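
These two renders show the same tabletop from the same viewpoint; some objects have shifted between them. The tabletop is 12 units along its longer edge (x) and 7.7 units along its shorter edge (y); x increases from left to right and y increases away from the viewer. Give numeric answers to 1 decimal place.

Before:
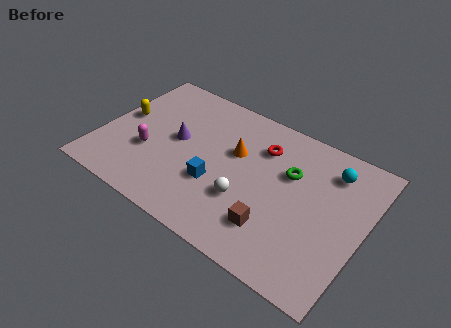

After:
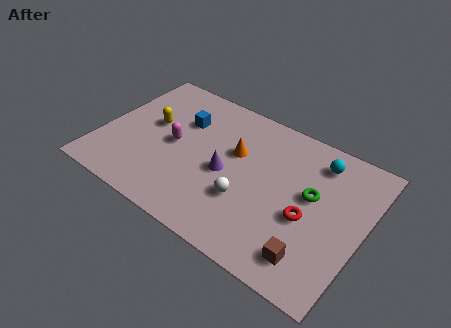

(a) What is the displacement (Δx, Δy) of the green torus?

(1.1, -0.6)

From the two frames, the green torus sits at roughly (8.5, 5.0) before and (9.6, 4.4) after.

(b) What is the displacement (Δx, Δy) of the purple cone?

(2.4, -0.6)

The purple cone was at about (3.4, 4.1) and moved to about (5.8, 3.5).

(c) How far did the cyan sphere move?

0.6

From (10.2, 6.1) to (9.6, 6.3), the cyan sphere covered √(0.6² + 0.2²) ≈ 0.6 units.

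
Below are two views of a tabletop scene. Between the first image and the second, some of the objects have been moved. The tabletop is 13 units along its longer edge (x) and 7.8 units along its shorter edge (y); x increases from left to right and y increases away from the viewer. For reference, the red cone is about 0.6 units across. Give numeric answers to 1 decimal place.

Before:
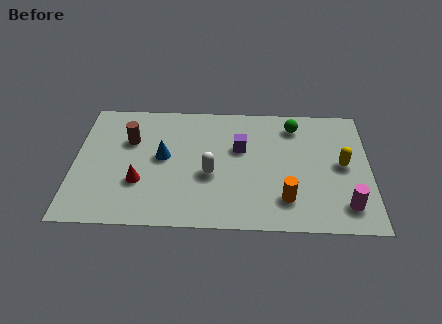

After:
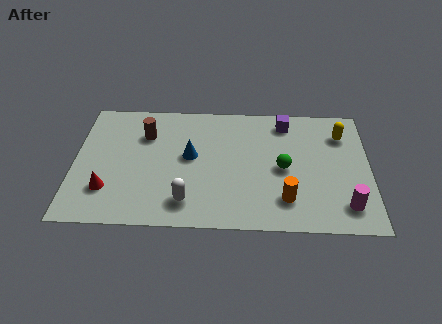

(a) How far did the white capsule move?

2.0

The white capsule was near (6.0, 3.2) before and (5.0, 1.5) after, so it travelled √(1.0² + 1.7²) ≈ 2.0 units.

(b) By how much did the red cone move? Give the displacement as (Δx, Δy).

(-1.4, -0.5)

The red cone started near (2.9, 2.6) and ended near (1.5, 2.1).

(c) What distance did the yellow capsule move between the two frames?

1.9

The yellow capsule moved from about (11.8, 4.0) to (11.8, 5.9), a distance of √(0.0² + 1.9²) ≈ 1.9.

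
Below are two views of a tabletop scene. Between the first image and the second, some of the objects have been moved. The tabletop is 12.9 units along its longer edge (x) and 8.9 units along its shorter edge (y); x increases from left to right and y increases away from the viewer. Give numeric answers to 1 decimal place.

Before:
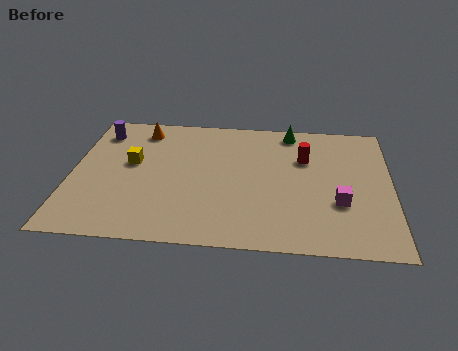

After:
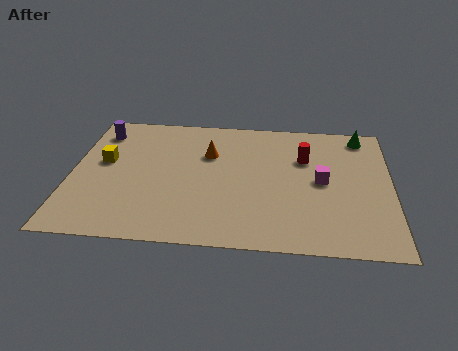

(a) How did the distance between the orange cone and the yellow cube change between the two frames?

+1.9

Before: roughly 2.4 units apart; after: 4.3. That's 1.9 units further apart.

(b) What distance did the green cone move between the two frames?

2.9

The green cone was near (8.8, 7.9) before and (11.7, 7.8) after, so it travelled √(2.9² + 0.1²) ≈ 2.9 units.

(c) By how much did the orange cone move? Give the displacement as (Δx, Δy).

(2.8, -1.5)

The orange cone started near (2.7, 7.5) and ended near (5.5, 6.0).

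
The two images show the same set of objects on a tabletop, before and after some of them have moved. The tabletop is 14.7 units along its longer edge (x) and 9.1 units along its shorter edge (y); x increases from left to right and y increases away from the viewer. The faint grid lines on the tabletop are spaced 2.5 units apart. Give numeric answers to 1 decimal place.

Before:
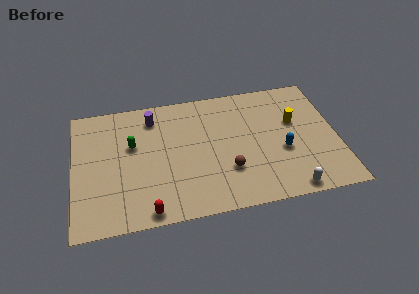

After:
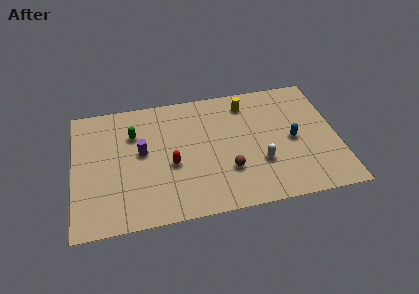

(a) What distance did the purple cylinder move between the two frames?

2.5

The purple cylinder moved from about (4.5, 7.4) to (3.8, 5.0), a distance of √(0.7² + 2.4²) ≈ 2.5.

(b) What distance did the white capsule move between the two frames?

2.7

From (11.8, 0.8) to (10.3, 3.0), the white capsule covered √(1.5² + 2.2²) ≈ 2.7 units.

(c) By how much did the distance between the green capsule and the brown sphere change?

+0.3

They were about 5.9 units apart before and 6.2 after — 0.3 units further apart.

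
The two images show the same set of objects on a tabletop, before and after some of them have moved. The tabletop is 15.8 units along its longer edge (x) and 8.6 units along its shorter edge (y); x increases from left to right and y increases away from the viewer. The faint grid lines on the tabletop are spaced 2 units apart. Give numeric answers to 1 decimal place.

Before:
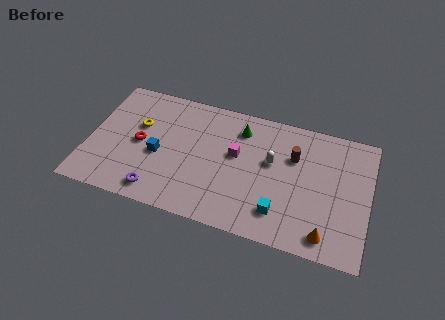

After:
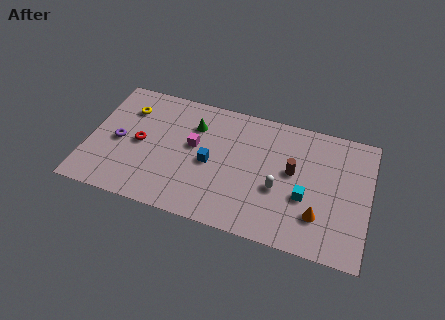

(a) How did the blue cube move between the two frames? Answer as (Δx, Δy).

(2.9, 0.3)

The blue cube was at about (4.0, 3.7) and moved to about (6.9, 4.0).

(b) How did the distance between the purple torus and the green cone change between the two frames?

-2.3

They were about 7.0 units apart before and 4.7 after — 2.3 units closer together.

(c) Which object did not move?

the red torus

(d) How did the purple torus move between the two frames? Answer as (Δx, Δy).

(-2.5, 2.8)

From the two frames, the purple torus sits at roughly (4.2, 1.2) before and (1.7, 4.0) after.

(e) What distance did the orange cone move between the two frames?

1.2

The orange cone moved from about (13.6, 1.2) to (13.1, 2.3), a distance of √(0.5² + 1.1²) ≈ 1.2.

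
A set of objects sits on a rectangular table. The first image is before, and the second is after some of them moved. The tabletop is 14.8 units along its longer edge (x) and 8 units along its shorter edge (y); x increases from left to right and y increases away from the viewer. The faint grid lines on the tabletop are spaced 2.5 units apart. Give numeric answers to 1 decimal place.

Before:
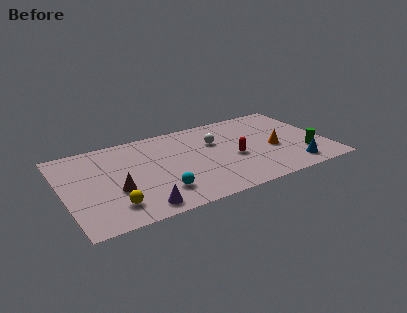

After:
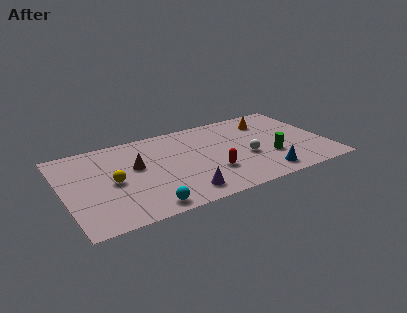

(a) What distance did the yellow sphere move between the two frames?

2.1

The yellow sphere moved from about (2.5, 1.7) to (2.7, 3.8), a distance of √(0.2² + 2.1²) ≈ 2.1.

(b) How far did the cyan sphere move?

1.3

The cyan sphere was near (5.1, 1.9) before and (4.2, 0.9) after, so it travelled √(0.9² + 1.0²) ≈ 1.3 units.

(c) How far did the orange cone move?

2.8

From (11.8, 3.4) to (11.9, 6.2), the orange cone covered √(0.1² + 2.8²) ≈ 2.8 units.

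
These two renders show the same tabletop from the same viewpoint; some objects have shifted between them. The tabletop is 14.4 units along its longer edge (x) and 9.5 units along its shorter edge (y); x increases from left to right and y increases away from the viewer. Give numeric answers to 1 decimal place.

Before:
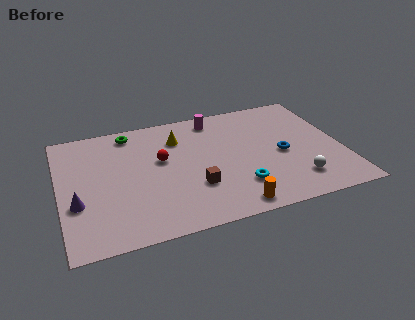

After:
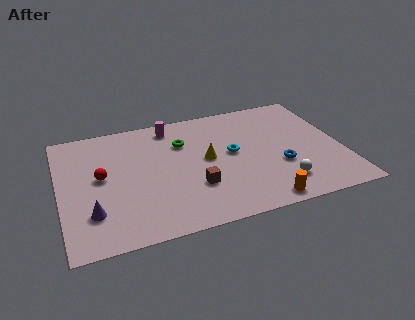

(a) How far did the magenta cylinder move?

2.3

From (8.2, 8.2) to (5.9, 8.2), the magenta cylinder covered √(2.3² + 0.0²) ≈ 2.3 units.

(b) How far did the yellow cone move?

2.5

The yellow cone was near (6.2, 7.1) before and (7.5, 5.0) after, so it travelled √(1.3² + 2.1²) ≈ 2.5 units.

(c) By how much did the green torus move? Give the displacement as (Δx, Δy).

(2.6, -1.6)

The green torus was at about (3.8, 8.3) and moved to about (6.4, 6.7).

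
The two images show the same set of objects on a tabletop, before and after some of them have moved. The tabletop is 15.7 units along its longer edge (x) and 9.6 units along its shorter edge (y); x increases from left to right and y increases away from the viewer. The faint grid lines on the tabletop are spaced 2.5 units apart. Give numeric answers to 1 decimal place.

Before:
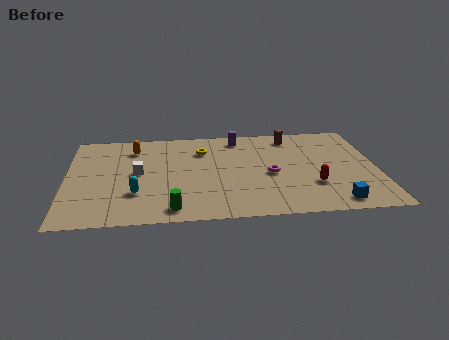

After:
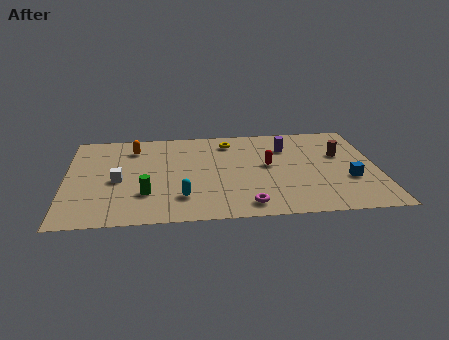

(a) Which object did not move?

the orange capsule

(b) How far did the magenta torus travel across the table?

3.3

The magenta torus was near (10.3, 4.3) before and (9.0, 1.3) after, so it travelled √(1.3² + 3.0²) ≈ 3.3 units.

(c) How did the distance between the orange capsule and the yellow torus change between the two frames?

+1.4

They were about 3.5 units apart before and 4.9 after — 1.4 units further apart.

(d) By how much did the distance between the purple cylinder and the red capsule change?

-4.3

Before: roughly 6.4 units apart; after: 2.1. That's 4.3 units closer together.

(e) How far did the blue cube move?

2.3

The blue cube was near (13.4, 1.2) before and (14.2, 3.4) after, so it travelled √(0.8² + 2.2²) ≈ 2.3 units.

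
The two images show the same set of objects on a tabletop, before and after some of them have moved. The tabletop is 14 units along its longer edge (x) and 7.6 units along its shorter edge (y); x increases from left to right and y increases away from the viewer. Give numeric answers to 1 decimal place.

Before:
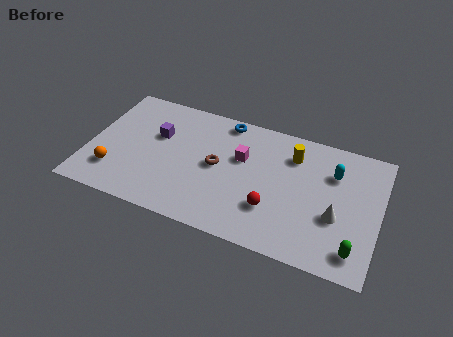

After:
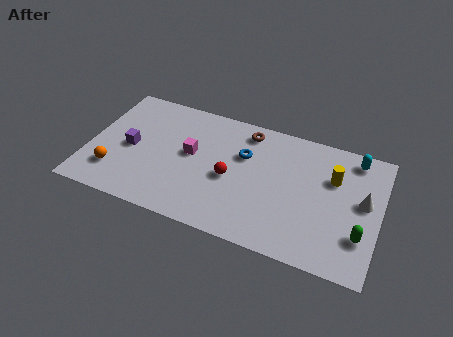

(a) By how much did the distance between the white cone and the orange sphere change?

+1.4

Before: roughly 10.6 units apart; after: 12.0. That's 1.4 units further apart.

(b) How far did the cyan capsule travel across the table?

1.5

The cyan capsule was near (11.7, 5.4) before and (12.6, 6.6) after, so it travelled √(0.9² + 1.2²) ≈ 1.5 units.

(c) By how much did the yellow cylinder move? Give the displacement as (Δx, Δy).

(2.0, -0.7)

The yellow cylinder was at about (9.7, 5.8) and moved to about (11.7, 5.1).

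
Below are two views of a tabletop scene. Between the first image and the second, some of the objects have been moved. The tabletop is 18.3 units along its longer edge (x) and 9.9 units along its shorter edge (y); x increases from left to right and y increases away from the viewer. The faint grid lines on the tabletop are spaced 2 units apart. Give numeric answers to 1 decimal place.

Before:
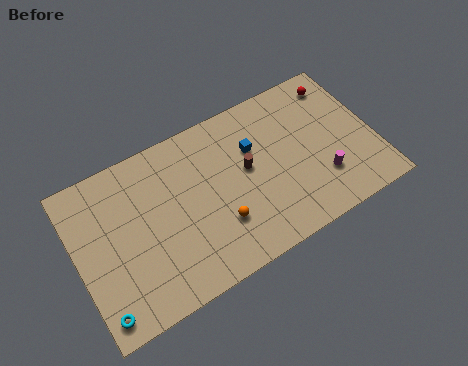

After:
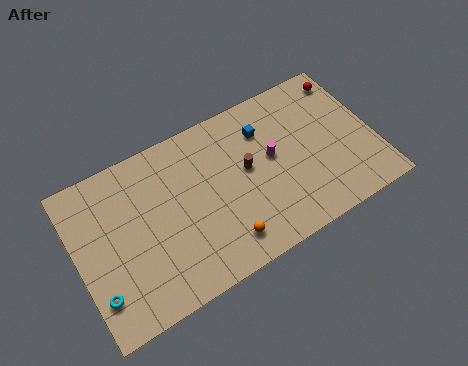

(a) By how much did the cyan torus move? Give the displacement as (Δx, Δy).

(0.0, 1.1)

From the two frames, the cyan torus sits at roughly (0.9, 1.3) before and (0.9, 2.4) after.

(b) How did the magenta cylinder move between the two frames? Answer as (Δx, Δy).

(-2.7, 2.7)

From the two frames, the magenta cylinder sits at roughly (14.8, 2.8) before and (12.1, 5.5) after.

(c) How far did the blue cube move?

1.1

The blue cube moved from about (11.1, 6.6) to (11.9, 7.4), a distance of √(0.8² + 0.8²) ≈ 1.1.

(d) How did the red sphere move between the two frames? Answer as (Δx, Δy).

(0.6, 0.1)

From the two frames, the red sphere sits at roughly (16.7, 8.3) before and (17.3, 8.4) after.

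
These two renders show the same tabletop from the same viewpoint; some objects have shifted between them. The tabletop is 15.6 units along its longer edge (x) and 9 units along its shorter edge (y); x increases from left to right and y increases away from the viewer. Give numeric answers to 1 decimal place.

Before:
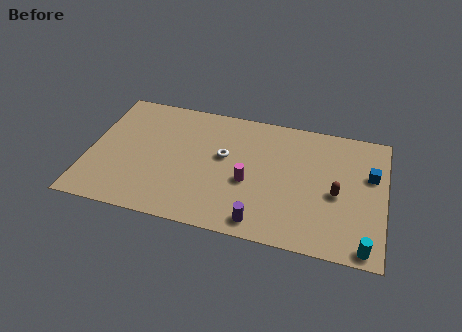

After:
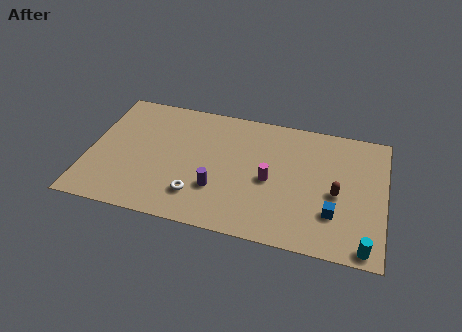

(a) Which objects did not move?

the cyan cylinder and the brown capsule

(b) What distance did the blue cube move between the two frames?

3.6

From (14.8, 5.7) to (13.0, 2.6), the blue cube covered √(1.8² + 3.1²) ≈ 3.6 units.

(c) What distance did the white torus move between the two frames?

3.3

The white torus moved from about (7.1, 5.2) to (5.9, 2.1), a distance of √(1.2² + 3.1²) ≈ 3.3.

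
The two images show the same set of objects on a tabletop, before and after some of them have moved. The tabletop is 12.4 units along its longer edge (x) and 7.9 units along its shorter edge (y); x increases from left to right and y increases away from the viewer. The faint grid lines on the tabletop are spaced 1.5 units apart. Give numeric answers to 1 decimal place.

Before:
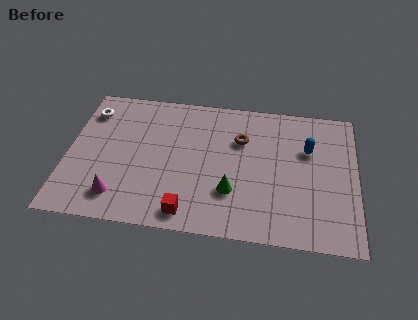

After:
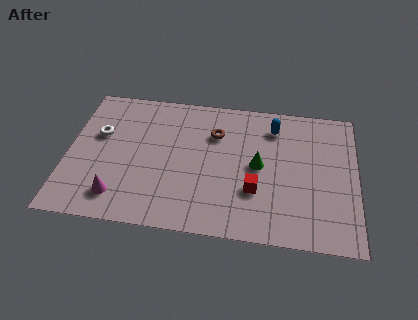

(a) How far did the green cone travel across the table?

1.9

The green cone moved from about (7.1, 2.4) to (8.2, 4.0), a distance of √(1.1² + 1.6²) ≈ 1.9.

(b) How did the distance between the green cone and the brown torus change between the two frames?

-0.5

Before: roughly 3.0 units apart; after: 2.5. That's 0.5 units closer together.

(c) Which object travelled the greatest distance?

the red cube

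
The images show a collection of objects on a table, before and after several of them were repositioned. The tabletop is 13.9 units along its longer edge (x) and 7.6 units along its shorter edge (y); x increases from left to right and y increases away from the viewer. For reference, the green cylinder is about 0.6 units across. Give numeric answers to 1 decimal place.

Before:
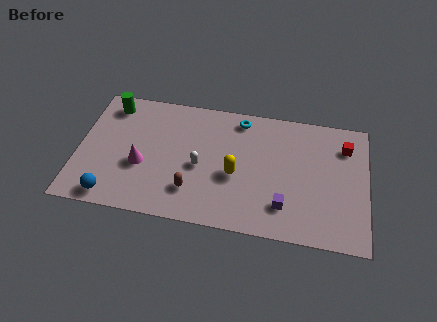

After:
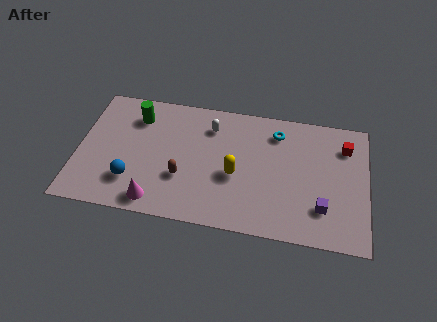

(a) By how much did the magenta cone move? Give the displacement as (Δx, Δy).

(0.8, -2.0)

The magenta cone was at about (3.1, 3.0) and moved to about (3.9, 1.0).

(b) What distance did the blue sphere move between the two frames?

1.4

From (1.8, 0.9) to (2.7, 2.0), the blue sphere covered √(0.9² + 1.1²) ≈ 1.4 units.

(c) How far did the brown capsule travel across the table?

0.9

From (5.6, 1.9) to (5.1, 2.6), the brown capsule covered √(0.5² + 0.7²) ≈ 0.9 units.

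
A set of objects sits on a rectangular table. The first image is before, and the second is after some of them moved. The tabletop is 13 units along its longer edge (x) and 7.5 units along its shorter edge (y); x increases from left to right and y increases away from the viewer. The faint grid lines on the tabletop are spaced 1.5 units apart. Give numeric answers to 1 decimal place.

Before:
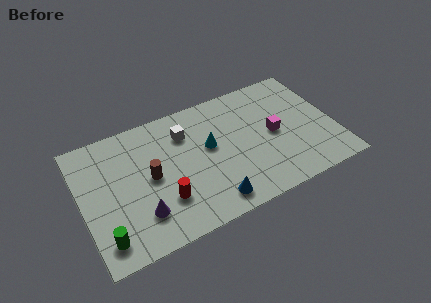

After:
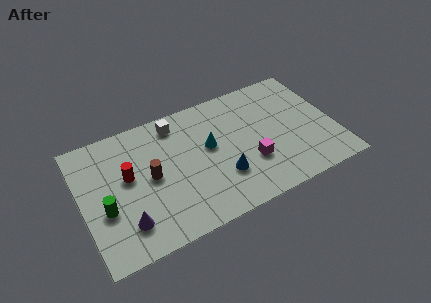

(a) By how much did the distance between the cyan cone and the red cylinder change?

+0.9

They were about 3.3 units apart before and 4.2 after — 0.9 units further apart.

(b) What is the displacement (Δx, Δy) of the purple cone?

(-0.8, -0.2)

The purple cone started near (2.8, 1.9) and ended near (2.0, 1.7).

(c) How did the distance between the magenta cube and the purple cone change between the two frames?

-0.8

They were about 7.3 units apart before and 6.5 after — 0.8 units closer together.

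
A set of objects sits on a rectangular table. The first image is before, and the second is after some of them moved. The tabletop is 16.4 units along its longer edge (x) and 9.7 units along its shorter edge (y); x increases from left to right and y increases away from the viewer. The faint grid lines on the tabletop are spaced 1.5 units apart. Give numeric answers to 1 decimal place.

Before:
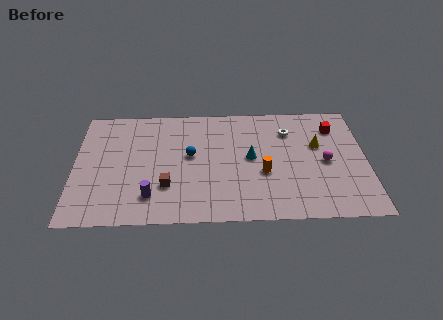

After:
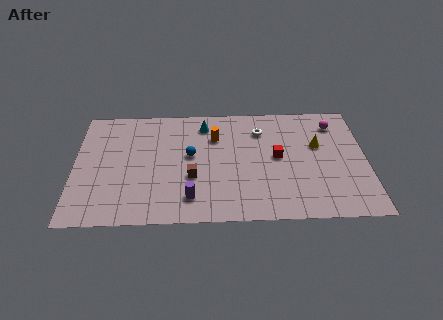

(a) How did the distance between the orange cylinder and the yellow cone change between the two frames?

+2.1

They were about 3.8 units apart before and 5.9 after — 2.1 units further apart.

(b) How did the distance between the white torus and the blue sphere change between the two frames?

-1.4

Before: roughly 5.9 units apart; after: 4.5. That's 1.4 units closer together.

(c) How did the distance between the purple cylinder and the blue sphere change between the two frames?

-0.5

Before: roughly 4.0 units apart; after: 3.5. That's 0.5 units closer together.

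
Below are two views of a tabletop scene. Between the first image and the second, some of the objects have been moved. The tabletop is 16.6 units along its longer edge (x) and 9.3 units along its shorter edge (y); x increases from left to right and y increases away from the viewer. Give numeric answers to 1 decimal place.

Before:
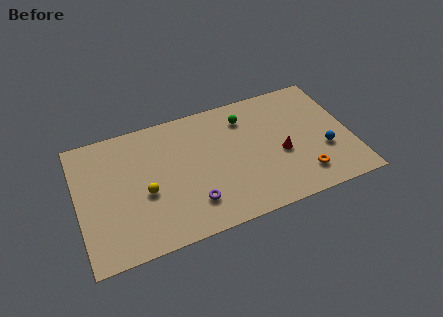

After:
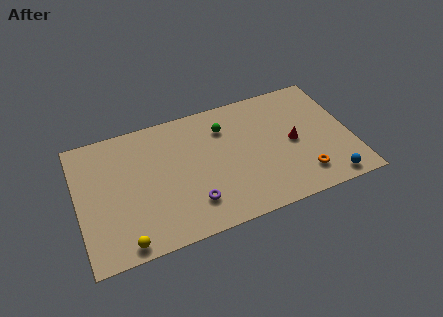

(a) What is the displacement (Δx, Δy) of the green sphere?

(-1.3, -0.3)

The green sphere was at about (10.4, 7.3) and moved to about (9.1, 7.0).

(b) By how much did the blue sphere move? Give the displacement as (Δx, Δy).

(0.0, -2.3)

The blue sphere started near (14.9, 3.3) and ended near (14.9, 1.0).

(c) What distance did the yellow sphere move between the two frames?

3.4

From (4.0, 3.9) to (2.5, 0.9), the yellow sphere covered √(1.5² + 3.0²) ≈ 3.4 units.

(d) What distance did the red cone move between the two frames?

1.0

From (12.3, 3.9) to (13.1, 4.5), the red cone covered √(0.8² + 0.6²) ≈ 1.0 units.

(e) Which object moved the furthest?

the yellow sphere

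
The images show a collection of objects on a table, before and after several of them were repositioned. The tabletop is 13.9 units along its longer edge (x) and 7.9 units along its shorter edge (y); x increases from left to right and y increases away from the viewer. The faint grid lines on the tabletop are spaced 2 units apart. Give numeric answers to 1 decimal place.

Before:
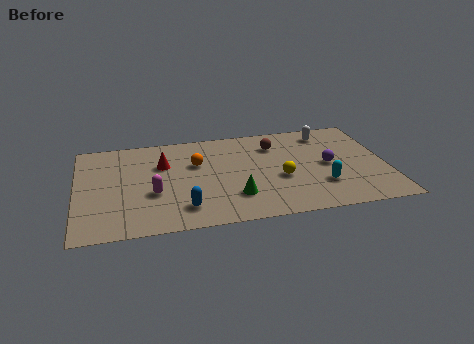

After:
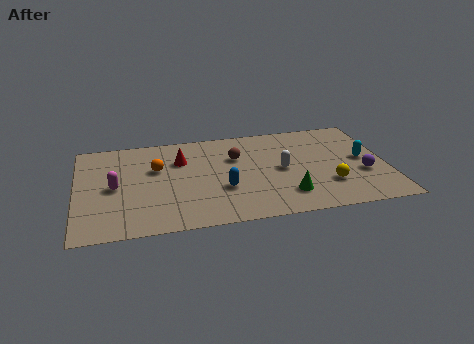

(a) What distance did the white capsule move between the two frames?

3.5

The white capsule was near (11.4, 6.6) before and (9.2, 3.9) after, so it travelled √(2.2² + 2.7²) ≈ 3.5 units.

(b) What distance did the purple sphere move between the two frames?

1.8

The purple sphere was near (11.3, 3.9) before and (12.8, 2.9) after, so it travelled √(1.5² + 1.0²) ≈ 1.8 units.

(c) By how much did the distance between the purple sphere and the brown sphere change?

+3.0

They were about 3.1 units apart before and 6.1 after — 3.0 units further apart.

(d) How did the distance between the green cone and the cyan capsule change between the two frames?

+0.4

They were about 3.9 units apart before and 4.3 after — 0.4 units further apart.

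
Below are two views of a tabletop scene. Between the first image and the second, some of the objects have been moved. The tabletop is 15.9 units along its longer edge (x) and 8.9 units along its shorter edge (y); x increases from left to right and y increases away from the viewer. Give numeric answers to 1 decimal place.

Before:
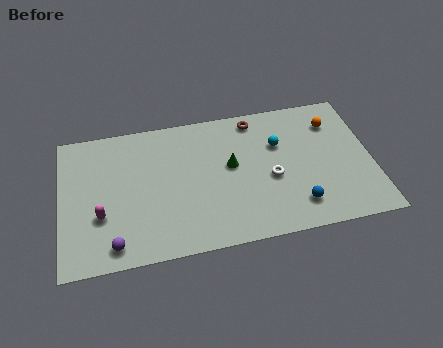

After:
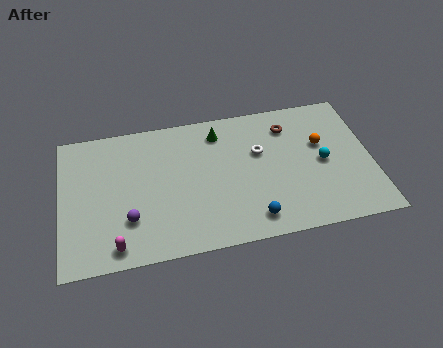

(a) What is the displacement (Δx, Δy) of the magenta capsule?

(0.7, -2.0)

The magenta capsule started near (2.0, 3.1) and ended near (2.7, 1.1).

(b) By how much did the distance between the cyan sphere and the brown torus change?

+0.9

They were about 2.2 units apart before and 3.1 after — 0.9 units further apart.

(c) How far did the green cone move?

2.4

From (8.7, 5.0) to (8.2, 7.3), the green cone covered √(0.5² + 2.3²) ≈ 2.4 units.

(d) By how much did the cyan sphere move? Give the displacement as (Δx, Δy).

(2.2, -1.6)

The cyan sphere was at about (11.2, 5.9) and moved to about (13.4, 4.3).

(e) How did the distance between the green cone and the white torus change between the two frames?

+0.3

Before: roughly 2.3 units apart; after: 2.6. That's 0.3 units further apart.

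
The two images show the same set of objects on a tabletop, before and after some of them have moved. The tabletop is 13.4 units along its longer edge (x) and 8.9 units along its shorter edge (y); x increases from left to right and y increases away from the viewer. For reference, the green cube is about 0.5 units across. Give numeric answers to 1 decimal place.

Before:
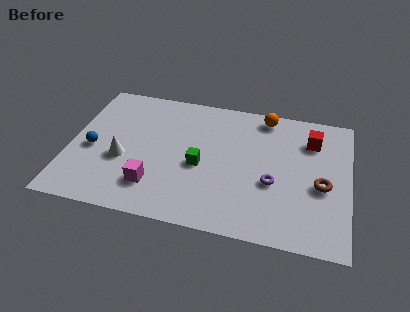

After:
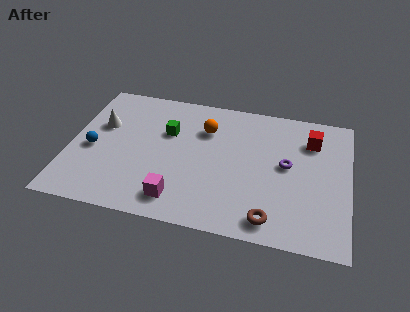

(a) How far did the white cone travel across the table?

2.4

The white cone was near (2.6, 3.5) before and (1.4, 5.6) after, so it travelled √(1.2² + 2.1²) ≈ 2.4 units.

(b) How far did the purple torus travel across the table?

1.4

From (9.8, 3.5) to (10.4, 4.8), the purple torus covered √(0.6² + 1.3²) ≈ 1.4 units.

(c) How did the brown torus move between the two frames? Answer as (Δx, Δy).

(-2.3, -2.6)

The brown torus started near (12.1, 3.8) and ended near (9.8, 1.2).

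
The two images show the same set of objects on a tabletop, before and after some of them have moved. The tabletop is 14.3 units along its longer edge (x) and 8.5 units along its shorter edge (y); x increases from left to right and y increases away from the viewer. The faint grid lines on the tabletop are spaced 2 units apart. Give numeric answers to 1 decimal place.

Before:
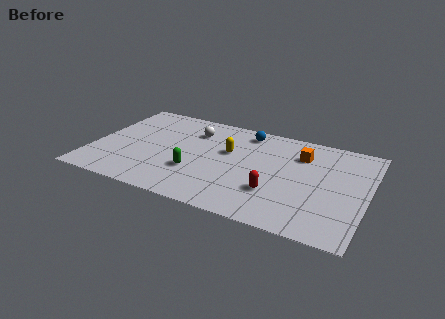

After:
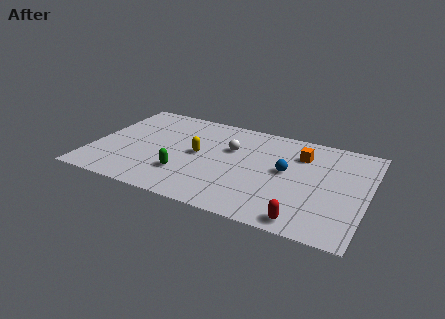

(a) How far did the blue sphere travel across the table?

3.6

The blue sphere moved from about (7.7, 7.3) to (10.1, 4.6), a distance of √(2.4² + 2.7²) ≈ 3.6.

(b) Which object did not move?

the orange cube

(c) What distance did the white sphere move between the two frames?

2.3

From (5.0, 6.4) to (7.1, 5.5), the white sphere covered √(2.1² + 0.9²) ≈ 2.3 units.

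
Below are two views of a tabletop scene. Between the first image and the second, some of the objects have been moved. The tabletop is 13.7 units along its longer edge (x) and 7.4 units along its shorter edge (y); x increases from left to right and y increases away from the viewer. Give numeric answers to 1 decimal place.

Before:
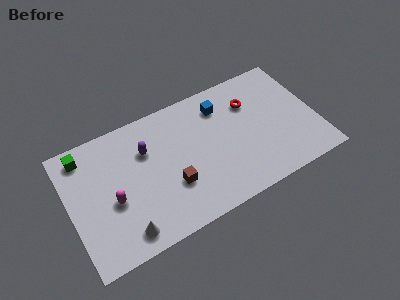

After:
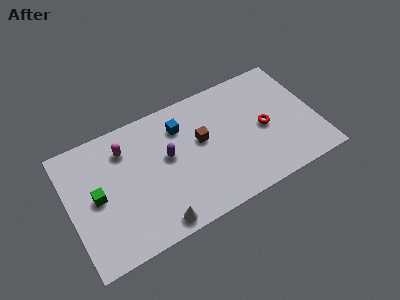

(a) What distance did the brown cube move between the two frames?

2.6

The brown cube was near (5.5, 2.5) before and (7.4, 4.3) after, so it travelled √(1.9² + 1.8²) ≈ 2.6 units.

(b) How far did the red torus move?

1.9

The red torus was near (10.3, 5.3) before and (10.8, 3.5) after, so it travelled √(0.5² + 1.8²) ≈ 1.9 units.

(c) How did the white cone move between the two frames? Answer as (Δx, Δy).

(1.7, -0.3)

The white cone started near (2.7, 1.1) and ended near (4.4, 0.8).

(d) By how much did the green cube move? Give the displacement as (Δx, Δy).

(0.4, -2.6)

The green cube was at about (1.1, 6.3) and moved to about (1.5, 3.7).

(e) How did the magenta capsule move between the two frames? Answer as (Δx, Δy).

(1.0, 2.6)

The magenta capsule was at about (2.3, 3.1) and moved to about (3.3, 5.7).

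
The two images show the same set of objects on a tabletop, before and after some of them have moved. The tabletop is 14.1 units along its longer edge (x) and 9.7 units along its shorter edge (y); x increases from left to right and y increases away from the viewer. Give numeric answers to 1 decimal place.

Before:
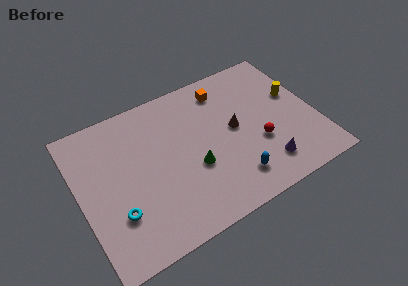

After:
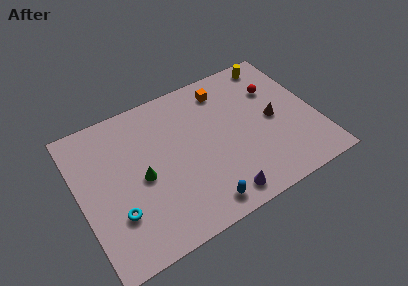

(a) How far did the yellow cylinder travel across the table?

2.9

The yellow cylinder moved from about (13.1, 5.8) to (12.3, 8.6), a distance of √(0.8² + 2.8²) ≈ 2.9.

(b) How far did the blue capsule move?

2.2

The blue capsule was near (8.7, 1.9) before and (6.6, 1.2) after, so it travelled √(2.1² + 0.7²) ≈ 2.2 units.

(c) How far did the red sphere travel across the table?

3.5

From (10.5, 3.5) to (12.0, 6.7), the red sphere covered √(1.5² + 3.2²) ≈ 3.5 units.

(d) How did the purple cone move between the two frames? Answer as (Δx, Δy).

(-2.8, -0.7)

From the two frames, the purple cone sits at roughly (10.6, 1.9) before and (7.8, 1.2) after.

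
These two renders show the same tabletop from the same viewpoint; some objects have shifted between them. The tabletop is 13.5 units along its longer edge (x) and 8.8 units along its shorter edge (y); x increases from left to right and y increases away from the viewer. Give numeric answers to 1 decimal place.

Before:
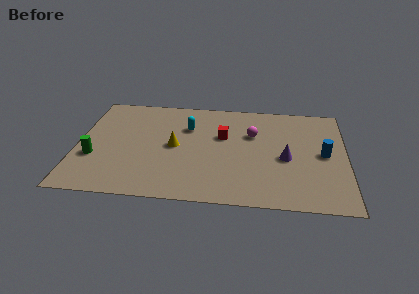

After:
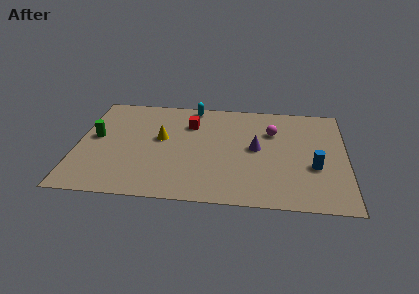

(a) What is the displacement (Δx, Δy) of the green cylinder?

(0.0, 1.7)

From the two frames, the green cylinder sits at roughly (0.9, 3.1) before and (0.9, 4.8) after.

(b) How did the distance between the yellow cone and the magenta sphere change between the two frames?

+1.6

The distance was about 4.1 in the first image and 5.7 in the second, so they moved 1.6 units further apart.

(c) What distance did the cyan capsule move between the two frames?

1.9

From (5.5, 6.1) to (5.7, 8.0), the cyan capsule covered √(0.2² + 1.9²) ≈ 1.9 units.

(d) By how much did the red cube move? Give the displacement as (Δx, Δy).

(-1.7, 0.9)

From the two frames, the red cube sits at roughly (7.3, 5.5) before and (5.6, 6.4) after.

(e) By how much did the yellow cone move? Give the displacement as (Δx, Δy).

(-0.7, 0.6)

The yellow cone started near (4.9, 4.4) and ended near (4.2, 5.0).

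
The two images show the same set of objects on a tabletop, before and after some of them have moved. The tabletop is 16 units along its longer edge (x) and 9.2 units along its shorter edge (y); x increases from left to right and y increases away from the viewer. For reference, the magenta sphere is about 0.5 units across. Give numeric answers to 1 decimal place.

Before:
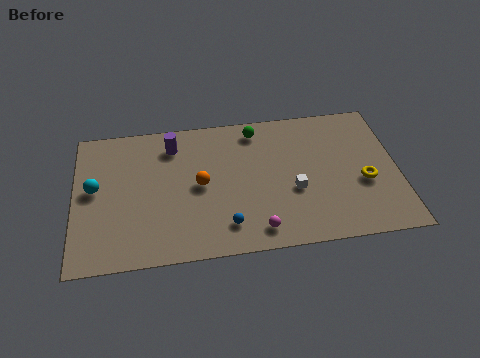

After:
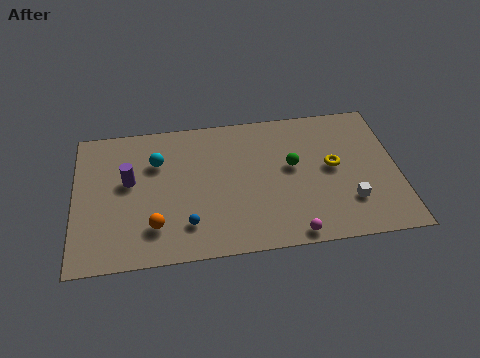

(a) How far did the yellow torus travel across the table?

1.9

The yellow torus was near (14.3, 3.7) before and (12.8, 4.9) after, so it travelled √(1.5² + 1.2²) ≈ 1.9 units.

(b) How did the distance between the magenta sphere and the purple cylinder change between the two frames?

+1.8

Before: roughly 7.3 units apart; after: 9.1. That's 1.8 units further apart.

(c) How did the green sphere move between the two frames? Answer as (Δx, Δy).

(1.7, -2.7)

The green sphere was at about (9.1, 7.9) and moved to about (10.8, 5.2).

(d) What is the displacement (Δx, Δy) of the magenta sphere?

(1.7, -0.5)

From the two frames, the magenta sphere sits at roughly (8.9, 1.3) before and (10.6, 0.8) after.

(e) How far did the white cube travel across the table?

2.9

From (10.8, 3.6) to (13.5, 2.5), the white cube covered √(2.7² + 1.1²) ≈ 2.9 units.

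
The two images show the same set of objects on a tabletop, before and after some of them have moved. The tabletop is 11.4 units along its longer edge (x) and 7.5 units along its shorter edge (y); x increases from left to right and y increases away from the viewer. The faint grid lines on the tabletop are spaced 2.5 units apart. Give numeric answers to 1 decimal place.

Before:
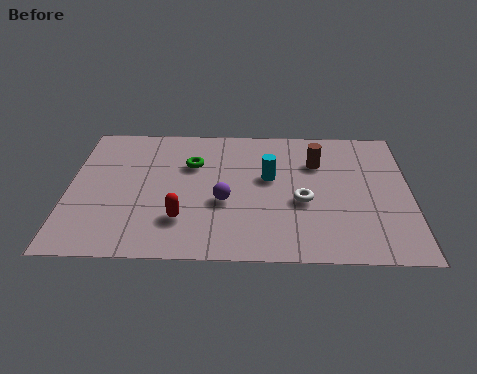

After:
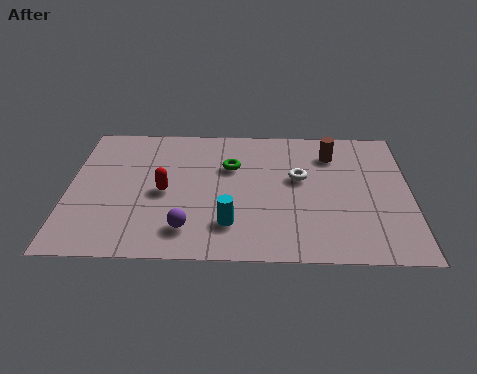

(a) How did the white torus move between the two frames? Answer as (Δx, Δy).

(-0.1, 1.3)

From the two frames, the white torus sits at roughly (7.8, 3.1) before and (7.7, 4.4) after.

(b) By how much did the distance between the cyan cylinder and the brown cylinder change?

+3.4

They were about 1.8 units apart before and 5.2 after — 3.4 units further apart.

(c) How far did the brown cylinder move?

0.7

The brown cylinder was near (8.3, 5.3) before and (8.8, 5.8) after, so it travelled √(0.5² + 0.5²) ≈ 0.7 units.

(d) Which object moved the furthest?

the cyan cylinder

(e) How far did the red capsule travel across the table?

1.6

The red capsule was near (3.8, 2.0) before and (3.2, 3.5) after, so it travelled √(0.6² + 1.5²) ≈ 1.6 units.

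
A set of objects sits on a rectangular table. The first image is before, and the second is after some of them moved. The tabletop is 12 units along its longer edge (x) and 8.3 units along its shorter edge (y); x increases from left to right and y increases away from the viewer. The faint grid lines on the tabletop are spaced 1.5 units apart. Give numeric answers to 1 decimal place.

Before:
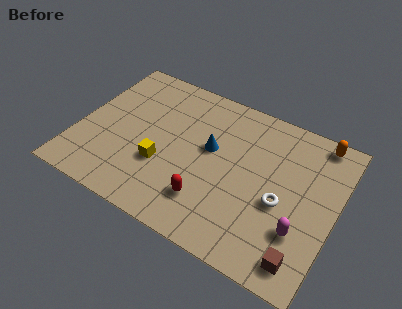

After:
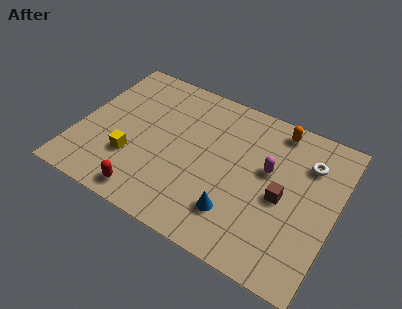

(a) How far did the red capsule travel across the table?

2.9

The red capsule moved from about (6.4, 2.0) to (3.7, 1.0), a distance of √(2.7² + 1.0²) ≈ 2.9.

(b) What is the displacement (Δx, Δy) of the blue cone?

(1.6, -2.8)

The blue cone started near (6.1, 4.8) and ended near (7.7, 2.0).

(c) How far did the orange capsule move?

1.9

The orange capsule was near (10.8, 7.5) before and (8.9, 7.3) after, so it travelled √(1.9² + 0.2²) ≈ 1.9 units.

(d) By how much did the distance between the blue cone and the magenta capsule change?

-2.0

They were about 5.1 units apart before and 3.1 after — 2.0 units closer together.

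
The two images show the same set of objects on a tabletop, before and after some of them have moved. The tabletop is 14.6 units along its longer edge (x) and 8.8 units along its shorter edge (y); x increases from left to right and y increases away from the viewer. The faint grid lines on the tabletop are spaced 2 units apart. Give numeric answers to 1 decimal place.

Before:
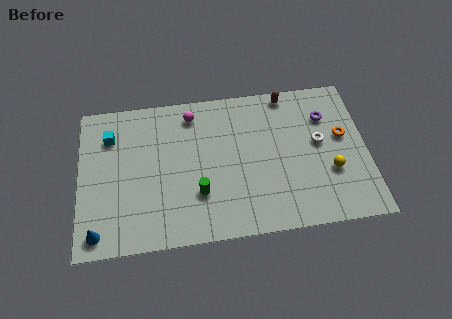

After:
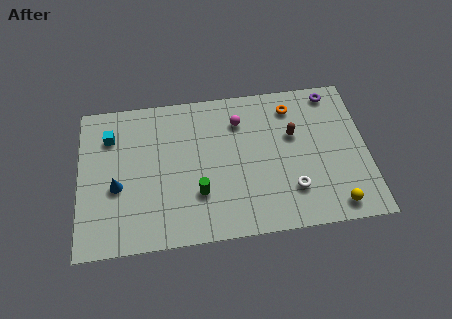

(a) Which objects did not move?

the cyan cube and the green cylinder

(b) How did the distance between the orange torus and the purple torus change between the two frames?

+0.7

The distance was about 1.5 in the first image and 2.2 in the second, so they moved 0.7 units further apart.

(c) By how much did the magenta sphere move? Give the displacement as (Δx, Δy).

(2.4, -0.7)

The magenta sphere was at about (5.8, 7.4) and moved to about (8.2, 6.7).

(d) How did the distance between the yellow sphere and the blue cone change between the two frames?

-0.8

The distance was about 12.0 in the first image and 11.2 in the second, so they moved 0.8 units closer together.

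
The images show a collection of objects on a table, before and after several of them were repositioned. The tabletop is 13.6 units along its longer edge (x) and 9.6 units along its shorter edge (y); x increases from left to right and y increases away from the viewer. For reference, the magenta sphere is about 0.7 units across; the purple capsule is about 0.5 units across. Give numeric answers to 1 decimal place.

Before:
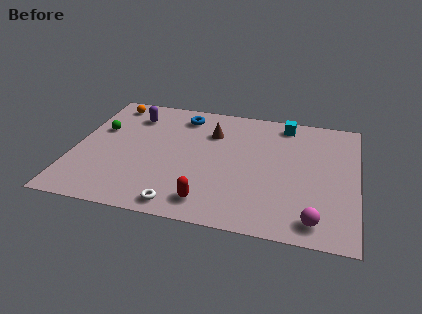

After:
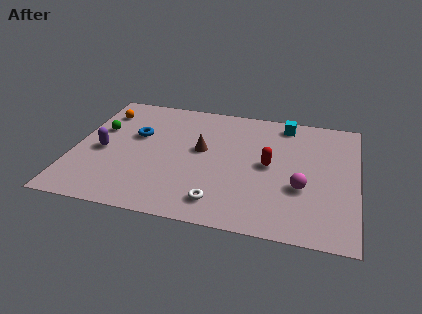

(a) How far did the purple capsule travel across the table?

3.4

The purple capsule moved from about (2.6, 7.5) to (1.4, 4.3), a distance of √(1.2² + 3.2²) ≈ 3.4.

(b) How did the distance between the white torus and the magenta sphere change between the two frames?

-2.1

The distance was about 6.3 in the first image and 4.2 in the second, so they moved 2.1 units closer together.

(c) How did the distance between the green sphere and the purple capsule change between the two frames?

-0.4

They were about 2.1 units apart before and 1.7 after — 0.4 units closer together.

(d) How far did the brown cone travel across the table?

1.6

From (6.5, 6.9) to (6.1, 5.4), the brown cone covered √(0.4² + 1.5²) ≈ 1.6 units.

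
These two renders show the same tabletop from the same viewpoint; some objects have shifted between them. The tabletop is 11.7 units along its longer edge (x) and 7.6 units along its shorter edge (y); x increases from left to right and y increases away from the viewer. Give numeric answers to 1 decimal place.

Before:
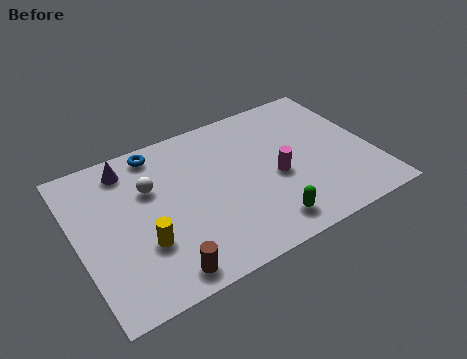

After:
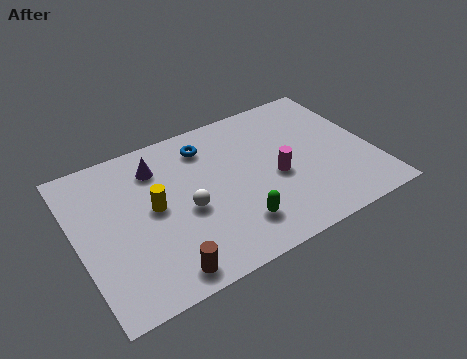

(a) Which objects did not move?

the magenta cylinder and the brown cylinder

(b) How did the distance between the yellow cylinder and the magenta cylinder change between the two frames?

-0.6

Before: roughly 5.5 units apart; after: 4.9. That's 0.6 units closer together.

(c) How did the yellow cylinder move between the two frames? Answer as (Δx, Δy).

(0.6, 1.5)

The yellow cylinder was at about (2.4, 2.5) and moved to about (3.0, 4.0).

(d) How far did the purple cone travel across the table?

1.2

The purple cone was near (2.3, 6.4) before and (3.4, 5.9) after, so it travelled √(1.1² + 0.5²) ≈ 1.2 units.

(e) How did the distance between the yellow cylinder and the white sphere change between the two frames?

-1.2

Before: roughly 2.6 units apart; after: 1.4. That's 1.2 units closer together.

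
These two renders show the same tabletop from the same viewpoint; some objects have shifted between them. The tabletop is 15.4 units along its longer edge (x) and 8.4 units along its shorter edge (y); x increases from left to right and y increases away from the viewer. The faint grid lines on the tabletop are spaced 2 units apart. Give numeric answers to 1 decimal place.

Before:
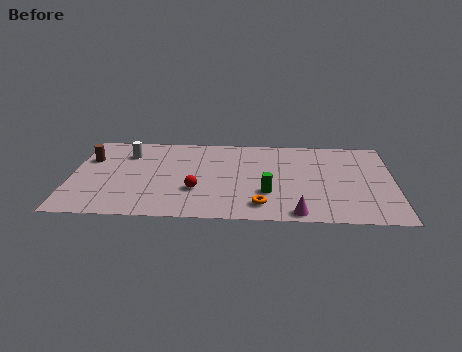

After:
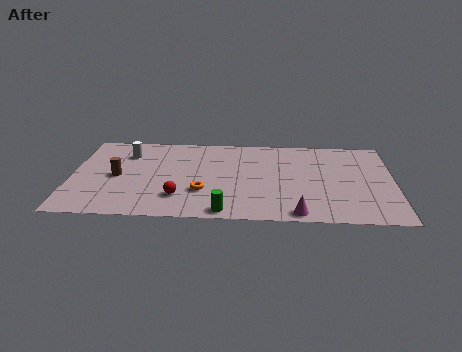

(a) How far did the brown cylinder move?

2.2

From (0.8, 5.7) to (2.2, 4.0), the brown cylinder covered √(1.4² + 1.7²) ≈ 2.2 units.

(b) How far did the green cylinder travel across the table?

2.8

The green cylinder moved from about (9.4, 2.7) to (7.4, 0.8), a distance of √(2.0² + 1.9²) ≈ 2.8.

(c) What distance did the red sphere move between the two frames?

1.1

The red sphere was near (6.0, 2.8) before and (5.2, 2.1) after, so it travelled √(0.8² + 0.7²) ≈ 1.1 units.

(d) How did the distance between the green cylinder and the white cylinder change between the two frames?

-0.4

Before: roughly 7.7 units apart; after: 7.3. That's 0.4 units closer together.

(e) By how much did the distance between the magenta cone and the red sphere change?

+0.5

The distance was about 5.2 in the first image and 5.7 in the second, so they moved 0.5 units further apart.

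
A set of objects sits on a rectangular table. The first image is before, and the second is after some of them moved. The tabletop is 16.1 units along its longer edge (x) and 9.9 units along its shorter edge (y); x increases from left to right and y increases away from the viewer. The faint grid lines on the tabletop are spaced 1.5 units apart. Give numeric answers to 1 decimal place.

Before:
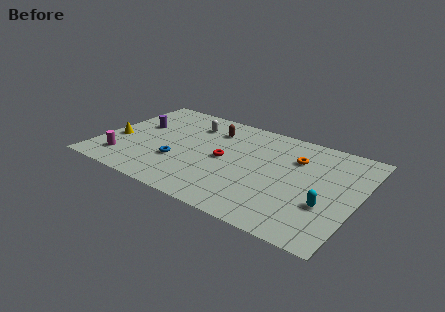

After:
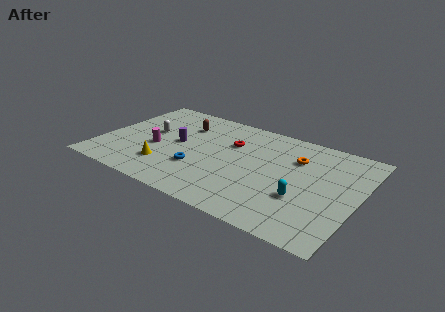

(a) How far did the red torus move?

1.8

From (7.8, 4.9) to (7.9, 6.7), the red torus covered √(0.1² + 1.8²) ≈ 1.8 units.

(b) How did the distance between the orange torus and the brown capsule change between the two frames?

+1.9

They were about 5.4 units apart before and 7.3 after — 1.9 units further apart.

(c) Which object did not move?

the orange torus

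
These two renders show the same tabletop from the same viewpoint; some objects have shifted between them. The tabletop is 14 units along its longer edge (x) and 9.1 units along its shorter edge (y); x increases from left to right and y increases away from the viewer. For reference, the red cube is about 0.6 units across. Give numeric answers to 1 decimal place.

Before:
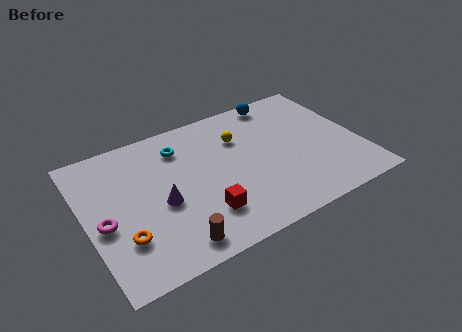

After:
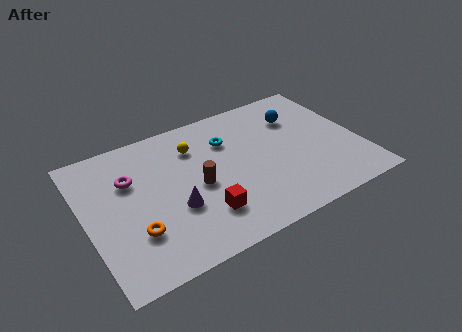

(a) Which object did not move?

the red cube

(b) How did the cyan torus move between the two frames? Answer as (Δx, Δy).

(2.4, -0.6)

The cyan torus started near (5.1, 7.1) and ended near (7.5, 6.5).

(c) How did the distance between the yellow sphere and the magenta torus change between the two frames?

-4.2

Before: roughly 7.7 units apart; after: 3.5. That's 4.2 units closer together.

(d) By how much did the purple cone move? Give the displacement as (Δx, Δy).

(0.6, -0.6)

The purple cone started near (3.7, 3.9) and ended near (4.3, 3.3).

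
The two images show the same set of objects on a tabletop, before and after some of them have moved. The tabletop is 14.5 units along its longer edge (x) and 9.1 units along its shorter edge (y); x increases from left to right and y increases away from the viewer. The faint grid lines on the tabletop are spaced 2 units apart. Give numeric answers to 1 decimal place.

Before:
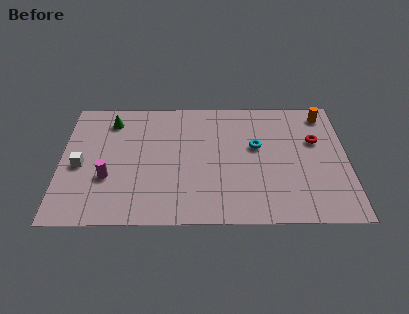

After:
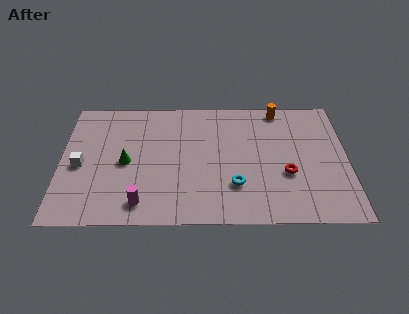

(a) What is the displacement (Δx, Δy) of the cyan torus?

(-1.1, -2.8)

The cyan torus started near (9.9, 5.4) and ended near (8.8, 2.6).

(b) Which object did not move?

the white cube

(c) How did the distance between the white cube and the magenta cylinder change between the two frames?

+2.4

Before: roughly 1.7 units apart; after: 4.1. That's 2.4 units further apart.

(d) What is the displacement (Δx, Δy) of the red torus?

(-1.5, -2.4)

The red torus was at about (12.9, 5.8) and moved to about (11.4, 3.4).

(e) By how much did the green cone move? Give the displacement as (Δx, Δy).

(0.8, -3.1)

The green cone started near (2.5, 7.4) and ended near (3.3, 4.3).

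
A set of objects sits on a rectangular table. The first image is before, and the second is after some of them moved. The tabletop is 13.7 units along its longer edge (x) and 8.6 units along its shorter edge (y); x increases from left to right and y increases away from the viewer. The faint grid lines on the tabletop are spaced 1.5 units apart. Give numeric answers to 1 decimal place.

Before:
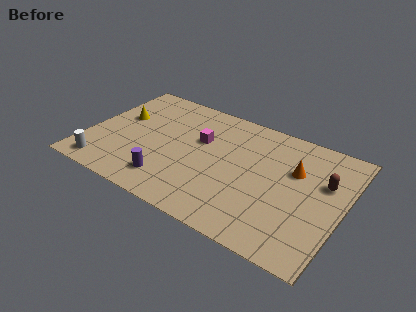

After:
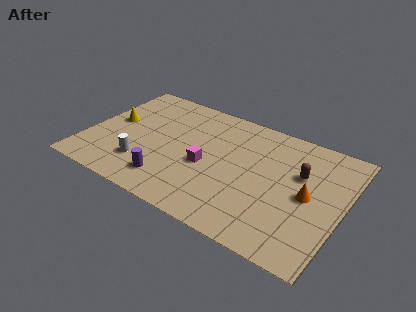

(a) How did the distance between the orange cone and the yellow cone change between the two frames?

+1.2

They were about 9.5 units apart before and 10.7 after — 1.2 units further apart.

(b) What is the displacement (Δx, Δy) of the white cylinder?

(2.0, 1.1)

From the two frames, the white cylinder sits at roughly (1.3, 1.1) before and (3.3, 2.2) after.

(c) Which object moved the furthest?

the white cylinder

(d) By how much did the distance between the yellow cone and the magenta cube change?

+1.0

They were about 4.4 units apart before and 5.4 after — 1.0 units further apart.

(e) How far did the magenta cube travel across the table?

1.8

The magenta cube moved from about (5.9, 5.4) to (6.5, 3.7), a distance of √(0.6² + 1.7²) ≈ 1.8.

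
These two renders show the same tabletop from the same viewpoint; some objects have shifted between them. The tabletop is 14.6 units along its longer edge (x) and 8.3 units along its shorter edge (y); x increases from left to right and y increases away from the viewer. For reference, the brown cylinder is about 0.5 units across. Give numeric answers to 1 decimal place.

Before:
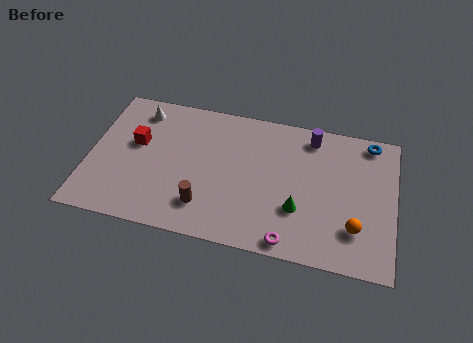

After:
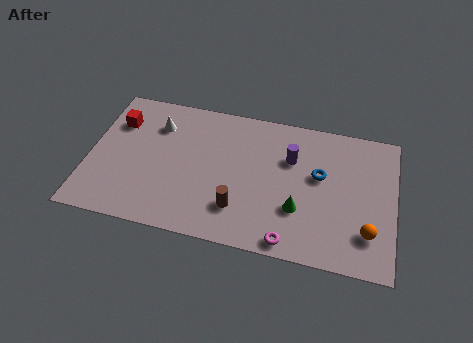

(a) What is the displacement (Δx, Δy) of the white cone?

(0.9, -0.7)

The white cone started near (2.2, 6.9) and ended near (3.1, 6.2).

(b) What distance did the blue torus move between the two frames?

3.4

The blue torus was near (13.3, 7.4) before and (11.0, 4.9) after, so it travelled √(2.3² + 2.5²) ≈ 3.4 units.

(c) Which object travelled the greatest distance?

the blue torus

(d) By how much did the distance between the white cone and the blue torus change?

-3.1

They were about 11.1 units apart before and 8.0 after — 3.1 units closer together.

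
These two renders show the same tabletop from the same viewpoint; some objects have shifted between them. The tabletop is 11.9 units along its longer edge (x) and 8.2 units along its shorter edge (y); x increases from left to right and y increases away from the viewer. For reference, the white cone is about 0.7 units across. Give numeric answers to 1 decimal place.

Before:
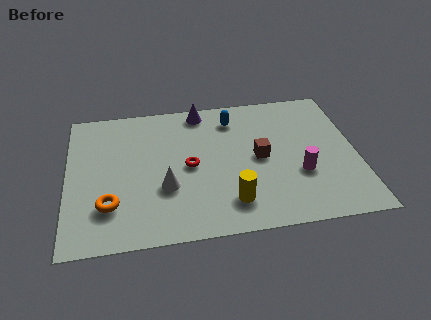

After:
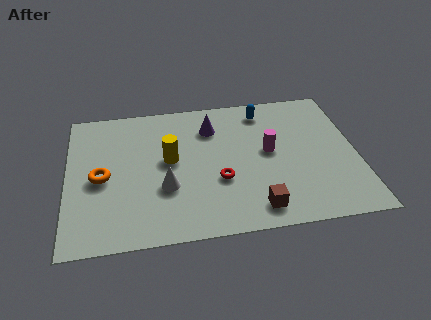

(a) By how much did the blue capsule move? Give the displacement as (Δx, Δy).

(1.3, 0.3)

The blue capsule started near (6.9, 6.6) and ended near (8.2, 6.9).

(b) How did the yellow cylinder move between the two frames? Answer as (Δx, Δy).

(-2.4, 2.8)

The yellow cylinder started near (6.6, 1.7) and ended near (4.2, 4.5).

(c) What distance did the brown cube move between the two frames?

2.9

The brown cube moved from about (7.9, 4.1) to (7.6, 1.2), a distance of √(0.3² + 2.9²) ≈ 2.9.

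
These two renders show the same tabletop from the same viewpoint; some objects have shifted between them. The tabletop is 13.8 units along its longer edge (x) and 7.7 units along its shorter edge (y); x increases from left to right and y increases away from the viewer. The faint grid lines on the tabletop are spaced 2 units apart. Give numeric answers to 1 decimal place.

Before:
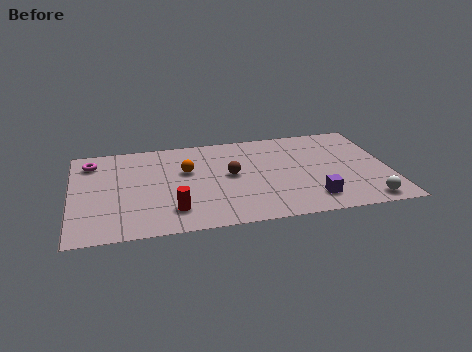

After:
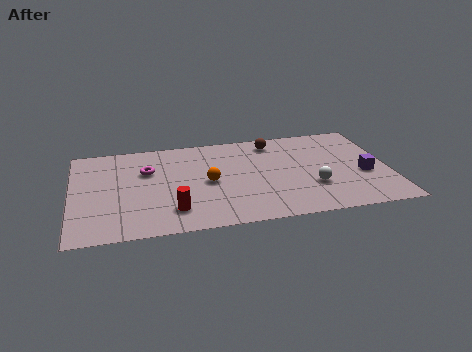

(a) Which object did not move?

the red cylinder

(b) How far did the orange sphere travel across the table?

1.4

The orange sphere moved from about (5.0, 4.8) to (5.9, 3.7), a distance of √(0.9² + 1.1²) ≈ 1.4.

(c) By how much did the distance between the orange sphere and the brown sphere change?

+2.1

The distance was about 2.0 in the first image and 4.1 in the second, so they moved 2.1 units further apart.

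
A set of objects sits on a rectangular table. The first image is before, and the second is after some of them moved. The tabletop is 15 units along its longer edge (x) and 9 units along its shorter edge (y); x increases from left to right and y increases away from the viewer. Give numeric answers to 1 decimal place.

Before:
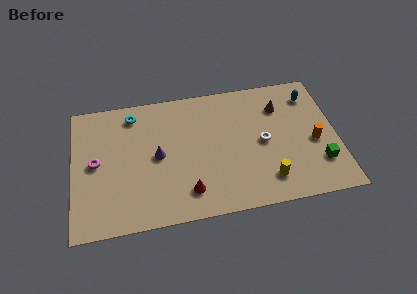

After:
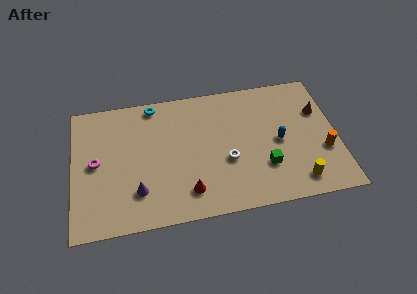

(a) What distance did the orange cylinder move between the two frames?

0.9

The orange cylinder moved from about (13.7, 3.9) to (14.2, 3.2), a distance of √(0.5² + 0.7²) ≈ 0.9.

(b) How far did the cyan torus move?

1.3

The cyan torus was near (3.5, 7.6) before and (4.7, 8.1) after, so it travelled √(1.2² + 0.5²) ≈ 1.3 units.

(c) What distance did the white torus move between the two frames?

2.3

The white torus was near (10.8, 4.4) before and (8.7, 3.5) after, so it travelled √(2.1² + 0.9²) ≈ 2.3 units.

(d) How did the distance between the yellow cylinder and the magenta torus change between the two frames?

+1.7

The distance was about 10.0 in the first image and 11.7 in the second, so they moved 1.7 units further apart.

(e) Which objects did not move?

the red cone and the magenta torus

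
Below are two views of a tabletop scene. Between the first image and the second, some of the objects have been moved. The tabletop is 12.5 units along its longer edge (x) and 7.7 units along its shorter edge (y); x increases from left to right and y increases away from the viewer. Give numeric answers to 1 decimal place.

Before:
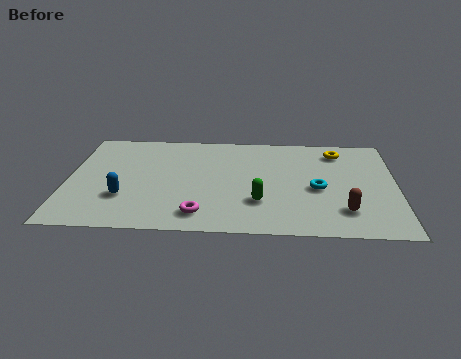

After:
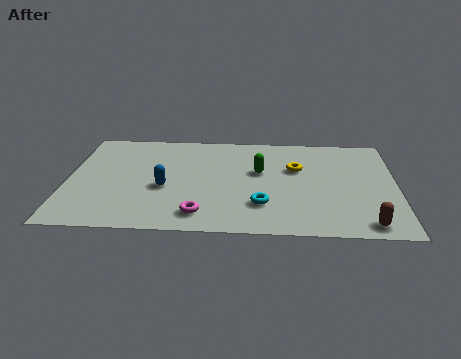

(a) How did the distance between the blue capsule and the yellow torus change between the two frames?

-3.7

They were about 9.0 units apart before and 5.3 after — 3.7 units closer together.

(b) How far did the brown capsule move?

1.2

From (10.5, 1.8) to (11.3, 0.9), the brown capsule covered √(0.8² + 0.9²) ≈ 1.2 units.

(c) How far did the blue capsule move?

1.7

The blue capsule moved from about (2.2, 2.4) to (3.7, 3.2), a distance of √(1.5² + 0.8²) ≈ 1.7.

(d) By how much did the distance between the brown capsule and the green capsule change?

+2.2

They were about 3.2 units apart before and 5.4 after — 2.2 units further apart.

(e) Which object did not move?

the magenta torus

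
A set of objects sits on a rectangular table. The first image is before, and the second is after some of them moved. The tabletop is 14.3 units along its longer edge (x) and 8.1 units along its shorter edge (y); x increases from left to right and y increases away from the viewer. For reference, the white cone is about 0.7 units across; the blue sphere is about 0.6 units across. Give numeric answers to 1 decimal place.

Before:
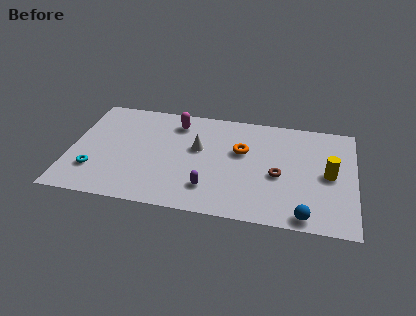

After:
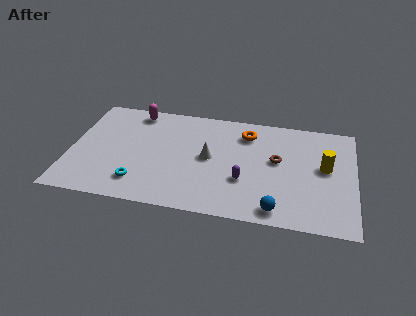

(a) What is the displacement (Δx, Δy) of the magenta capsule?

(-2.1, 0.5)

The magenta capsule started near (5.2, 6.6) and ended near (3.1, 7.1).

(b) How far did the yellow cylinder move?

0.5

The yellow cylinder was near (13.0, 4.0) before and (12.8, 4.5) after, so it travelled √(0.2² + 0.5²) ≈ 0.5 units.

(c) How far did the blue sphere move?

1.4

From (11.9, 0.8) to (10.5, 1.0), the blue sphere covered √(1.4² + 0.2²) ≈ 1.4 units.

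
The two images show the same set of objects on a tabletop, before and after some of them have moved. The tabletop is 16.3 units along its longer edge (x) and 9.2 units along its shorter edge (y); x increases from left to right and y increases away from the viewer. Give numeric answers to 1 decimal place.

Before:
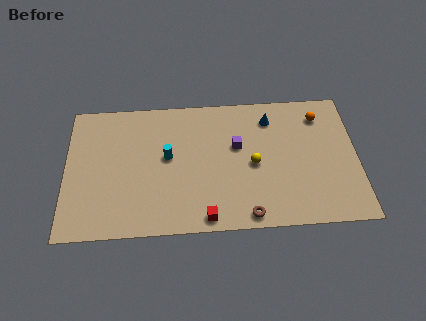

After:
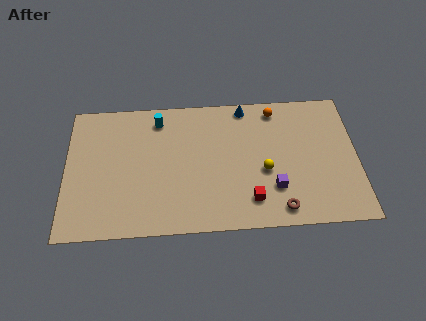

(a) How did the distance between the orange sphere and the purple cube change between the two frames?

+0.4

They were about 5.0 units apart before and 5.4 after — 0.4 units further apart.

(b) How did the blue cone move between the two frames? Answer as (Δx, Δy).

(-1.4, 0.9)

The blue cone was at about (11.5, 7.4) and moved to about (10.1, 8.3).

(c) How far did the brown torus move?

1.8

The brown torus moved from about (10.1, 0.9) to (11.9, 1.2), a distance of √(1.8² + 0.3²) ≈ 1.8.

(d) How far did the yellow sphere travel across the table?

0.8

The yellow sphere was near (10.5, 4.3) before and (11.1, 3.8) after, so it travelled √(0.6² + 0.5²) ≈ 0.8 units.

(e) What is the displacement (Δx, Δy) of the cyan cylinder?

(-0.5, 2.6)

The cyan cylinder started near (5.7, 5.1) and ended near (5.2, 7.7).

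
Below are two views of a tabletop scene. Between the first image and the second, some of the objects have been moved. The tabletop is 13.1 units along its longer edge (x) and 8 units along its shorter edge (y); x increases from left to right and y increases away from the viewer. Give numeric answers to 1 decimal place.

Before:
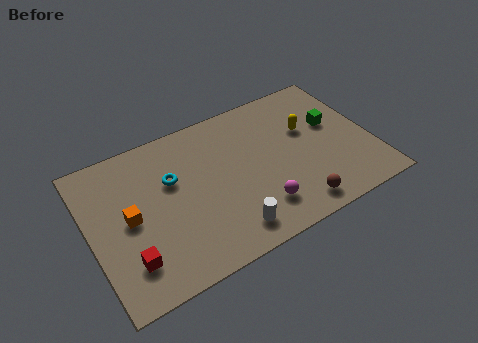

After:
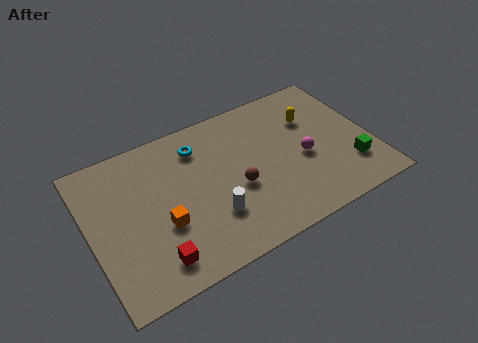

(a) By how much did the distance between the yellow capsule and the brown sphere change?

+0.4

Before: roughly 4.1 units apart; after: 4.5. That's 0.4 units further apart.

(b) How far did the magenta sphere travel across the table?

2.9

The magenta sphere was near (7.5, 1.8) before and (9.9, 3.5) after, so it travelled √(2.4² + 1.7²) ≈ 2.9 units.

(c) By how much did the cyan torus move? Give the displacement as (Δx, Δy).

(1.4, 1.2)

The cyan torus was at about (3.9, 5.1) and moved to about (5.3, 6.3).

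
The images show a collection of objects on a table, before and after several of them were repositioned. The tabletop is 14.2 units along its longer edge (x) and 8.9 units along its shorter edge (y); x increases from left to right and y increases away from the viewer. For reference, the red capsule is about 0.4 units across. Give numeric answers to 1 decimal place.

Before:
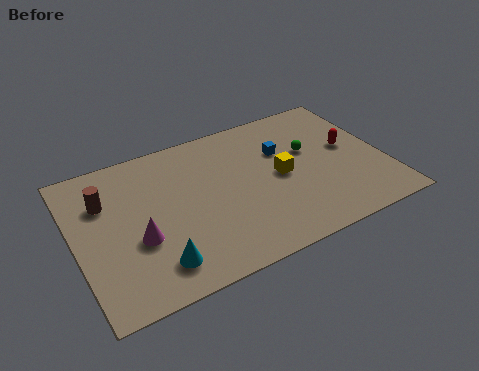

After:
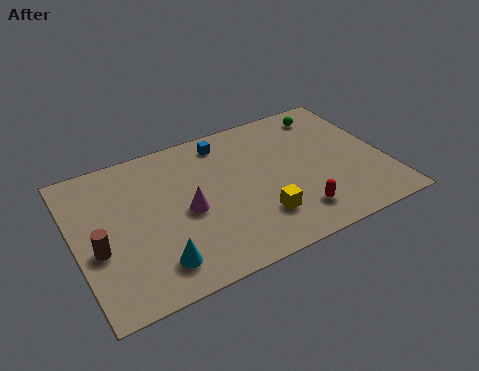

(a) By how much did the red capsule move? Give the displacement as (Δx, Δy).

(-3.0, -3.1)

The red capsule started near (12.7, 4.9) and ended near (9.7, 1.8).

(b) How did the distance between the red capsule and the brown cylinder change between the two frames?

-2.3

Before: roughly 11.3 units apart; after: 9.0. That's 2.3 units closer together.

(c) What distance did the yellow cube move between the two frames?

2.5

The yellow cube was near (9.4, 4.4) before and (8.1, 2.3) after, so it travelled √(1.3² + 2.1²) ≈ 2.5 units.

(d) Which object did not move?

the cyan cone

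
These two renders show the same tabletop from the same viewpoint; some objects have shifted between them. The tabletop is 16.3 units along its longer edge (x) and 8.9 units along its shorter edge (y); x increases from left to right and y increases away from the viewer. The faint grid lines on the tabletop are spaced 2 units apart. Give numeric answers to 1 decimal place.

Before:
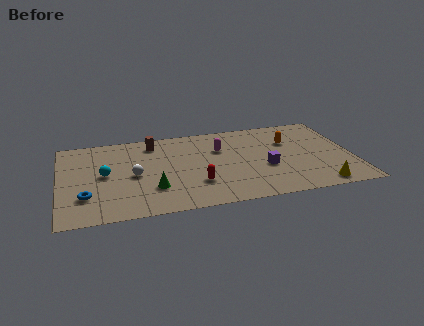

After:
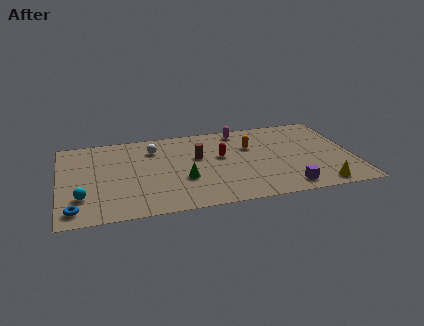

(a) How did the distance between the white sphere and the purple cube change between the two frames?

+1.7

Before: roughly 7.3 units apart; after: 9.0. That's 1.7 units further apart.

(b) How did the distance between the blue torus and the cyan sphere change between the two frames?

-1.1

They were about 2.4 units apart before and 1.3 after — 1.1 units closer together.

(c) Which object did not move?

the yellow cone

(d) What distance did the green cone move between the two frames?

1.8

The green cone moved from about (5.1, 2.6) to (6.8, 3.2), a distance of √(1.7² + 0.6²) ≈ 1.8.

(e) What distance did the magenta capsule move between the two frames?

2.2

From (9.0, 6.0) to (10.2, 7.8), the magenta capsule covered √(1.2² + 1.8²) ≈ 2.2 units.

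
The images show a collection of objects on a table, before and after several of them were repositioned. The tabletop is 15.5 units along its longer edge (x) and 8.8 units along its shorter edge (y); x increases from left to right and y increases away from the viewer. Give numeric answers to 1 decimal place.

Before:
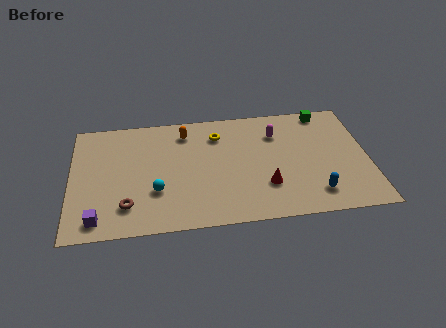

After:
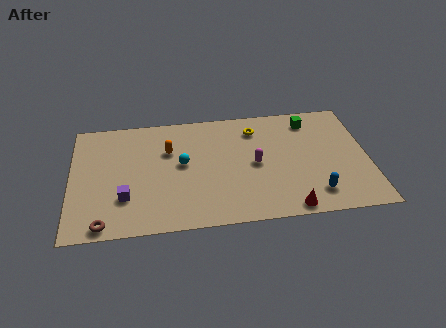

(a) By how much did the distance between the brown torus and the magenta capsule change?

-0.5

They were about 9.1 units apart before and 8.6 after — 0.5 units closer together.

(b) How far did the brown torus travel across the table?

1.7

The brown torus was near (2.9, 2.0) before and (1.7, 0.8) after, so it travelled √(1.2² + 1.2²) ≈ 1.7 units.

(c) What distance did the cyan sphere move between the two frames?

2.4

The cyan sphere was near (4.4, 2.9) before and (5.8, 4.8) after, so it travelled √(1.4² + 1.9²) ≈ 2.4 units.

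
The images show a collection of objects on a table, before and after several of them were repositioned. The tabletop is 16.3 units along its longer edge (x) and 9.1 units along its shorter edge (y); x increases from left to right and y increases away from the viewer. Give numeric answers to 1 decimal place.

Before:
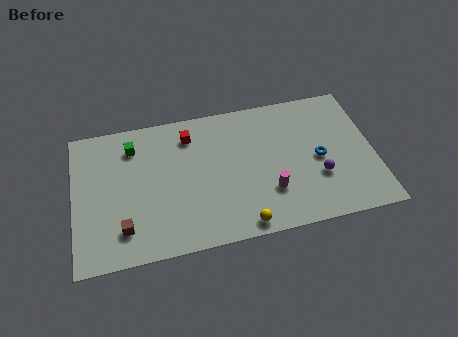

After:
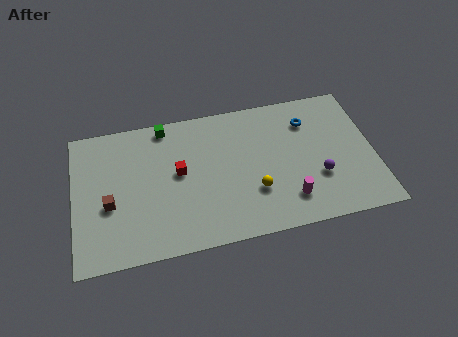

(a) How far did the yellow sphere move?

2.2

From (8.9, 0.9) to (9.7, 2.9), the yellow sphere covered √(0.8² + 2.0²) ≈ 2.2 units.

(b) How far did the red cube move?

2.4

The red cube was near (6.4, 7.3) before and (5.7, 5.0) after, so it travelled √(0.7² + 2.3²) ≈ 2.4 units.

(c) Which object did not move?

the purple sphere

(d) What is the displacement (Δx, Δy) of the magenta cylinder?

(1.0, -0.7)

The magenta cylinder was at about (10.5, 2.7) and moved to about (11.5, 2.0).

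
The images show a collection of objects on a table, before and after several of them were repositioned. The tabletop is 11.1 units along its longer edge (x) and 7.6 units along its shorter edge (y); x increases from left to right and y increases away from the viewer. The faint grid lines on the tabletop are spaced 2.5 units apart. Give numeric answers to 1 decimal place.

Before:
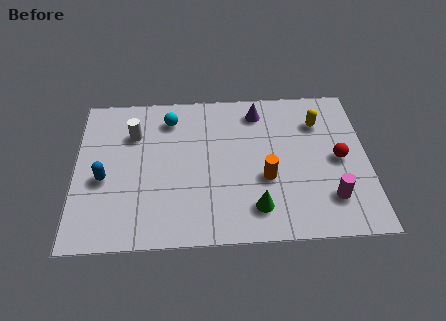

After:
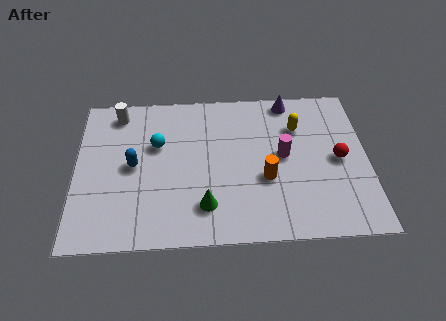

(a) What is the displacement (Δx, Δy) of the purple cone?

(1.2, 0.5)

The purple cone started near (7.0, 6.3) and ended near (8.2, 6.8).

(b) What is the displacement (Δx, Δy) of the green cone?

(-1.9, 0.2)

The green cone was at about (6.8, 1.5) and moved to about (4.9, 1.7).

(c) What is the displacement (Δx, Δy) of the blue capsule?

(1.1, 0.6)

The blue capsule started near (1.1, 3.2) and ended near (2.2, 3.8).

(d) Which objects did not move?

the orange cylinder and the red sphere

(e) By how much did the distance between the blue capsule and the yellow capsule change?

-2.0

They were about 8.5 units apart before and 6.5 after — 2.0 units closer together.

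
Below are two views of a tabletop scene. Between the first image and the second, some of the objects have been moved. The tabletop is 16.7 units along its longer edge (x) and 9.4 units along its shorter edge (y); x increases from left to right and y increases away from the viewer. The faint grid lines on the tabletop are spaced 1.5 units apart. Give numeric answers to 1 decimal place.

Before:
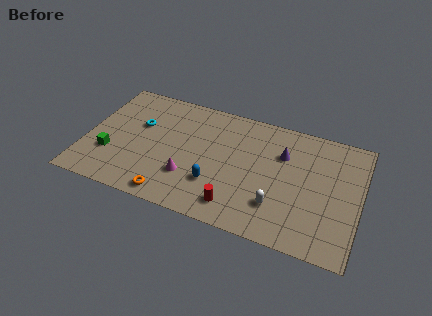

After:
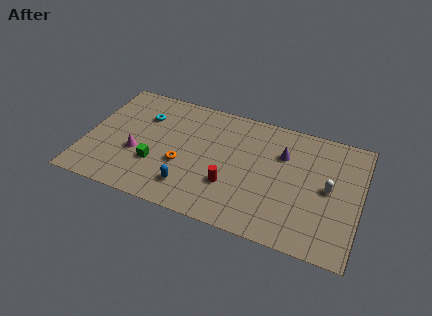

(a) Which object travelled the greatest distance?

the white capsule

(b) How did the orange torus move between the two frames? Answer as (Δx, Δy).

(0.4, 2.6)

From the two frames, the orange torus sits at roughly (5.6, 1.0) before and (6.0, 3.6) after.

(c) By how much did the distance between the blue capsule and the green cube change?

-4.0

They were about 6.5 units apart before and 2.5 after — 4.0 units closer together.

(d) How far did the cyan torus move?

0.8

The cyan torus moved from about (3.1, 5.9) to (3.3, 6.7), a distance of √(0.2² + 0.8²) ≈ 0.8.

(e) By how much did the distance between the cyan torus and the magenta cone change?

-1.5

Before: roughly 4.6 units apart; after: 3.1. That's 1.5 units closer together.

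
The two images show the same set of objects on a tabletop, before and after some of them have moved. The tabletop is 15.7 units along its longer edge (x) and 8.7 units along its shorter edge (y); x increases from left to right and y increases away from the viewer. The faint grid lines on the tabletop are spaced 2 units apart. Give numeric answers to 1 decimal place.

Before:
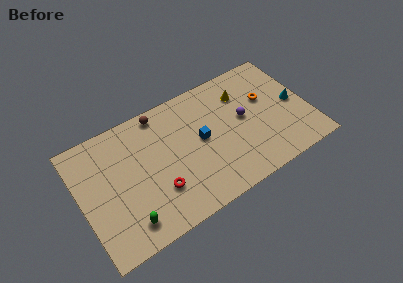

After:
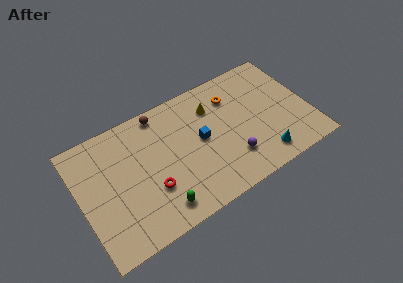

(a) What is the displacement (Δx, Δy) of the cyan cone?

(-2.7, -2.8)

The cyan cone started near (14.8, 4.2) and ended near (12.1, 1.4).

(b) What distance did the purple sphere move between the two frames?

2.7

The purple sphere moved from about (11.3, 4.7) to (10.1, 2.3), a distance of √(1.2² + 2.4²) ≈ 2.7.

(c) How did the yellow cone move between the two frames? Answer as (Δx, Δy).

(-2.1, 0.0)

The yellow cone started near (11.5, 6.5) and ended near (9.4, 6.5).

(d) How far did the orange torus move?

2.5

From (13.0, 5.4) to (10.8, 6.6), the orange torus covered √(2.2² + 1.2²) ≈ 2.5 units.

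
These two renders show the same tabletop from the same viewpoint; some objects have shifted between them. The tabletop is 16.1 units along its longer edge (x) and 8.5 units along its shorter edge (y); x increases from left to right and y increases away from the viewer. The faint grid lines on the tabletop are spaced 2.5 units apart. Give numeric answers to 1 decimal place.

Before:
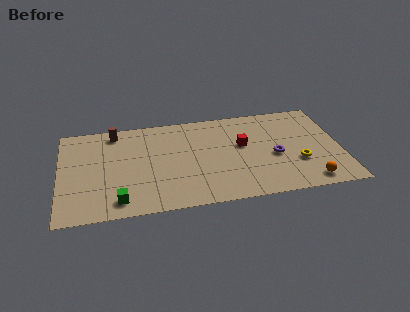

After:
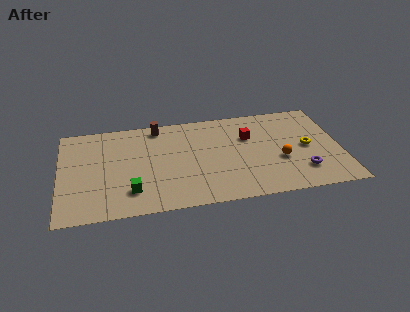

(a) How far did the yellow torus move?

1.4

From (13.6, 2.9) to (14.2, 4.2), the yellow torus covered √(0.6² + 1.3²) ≈ 1.4 units.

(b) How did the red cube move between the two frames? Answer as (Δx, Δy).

(0.4, 0.7)

The red cube was at about (10.5, 5.0) and moved to about (10.9, 5.7).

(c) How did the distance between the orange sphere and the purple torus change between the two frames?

-1.5

They were about 3.2 units apart before and 1.7 after — 1.5 units closer together.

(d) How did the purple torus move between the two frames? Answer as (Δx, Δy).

(1.5, -1.6)

From the two frames, the purple torus sits at roughly (12.3, 3.7) before and (13.8, 2.1) after.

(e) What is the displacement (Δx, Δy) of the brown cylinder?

(2.5, 0.1)

The brown cylinder was at about (3.2, 7.4) and moved to about (5.7, 7.5).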